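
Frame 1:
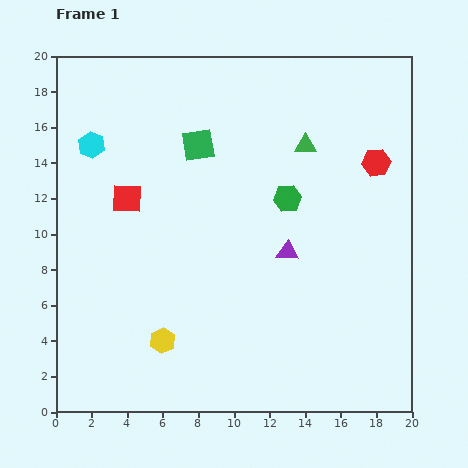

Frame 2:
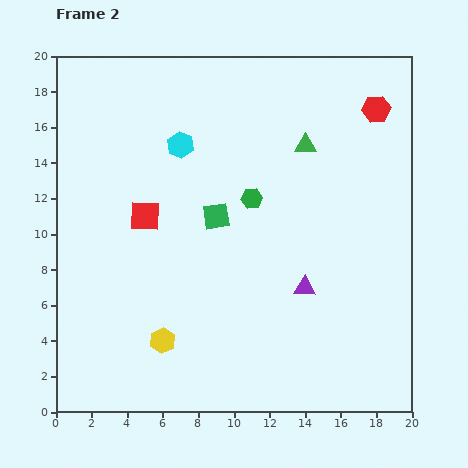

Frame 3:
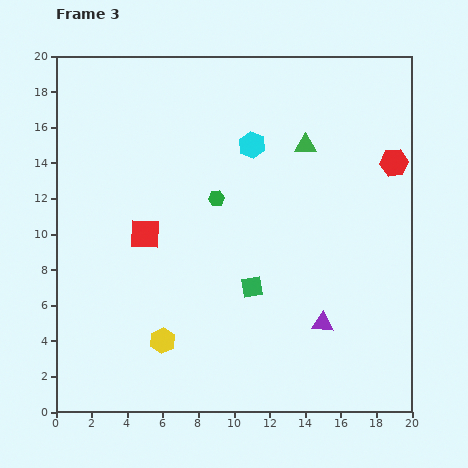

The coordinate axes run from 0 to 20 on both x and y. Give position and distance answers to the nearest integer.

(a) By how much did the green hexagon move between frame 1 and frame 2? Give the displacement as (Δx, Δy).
(-2, 0)

The green hexagon was at (13, 12) in frame 1 and (11, 12) in frame 2.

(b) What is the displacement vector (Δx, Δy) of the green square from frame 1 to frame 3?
(3, -8)

The green square was at (8, 15) in frame 1 and (11, 7) in frame 3.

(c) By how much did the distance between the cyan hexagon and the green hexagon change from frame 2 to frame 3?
-1

Distance in frame 2: 5. Distance in frame 3: 4.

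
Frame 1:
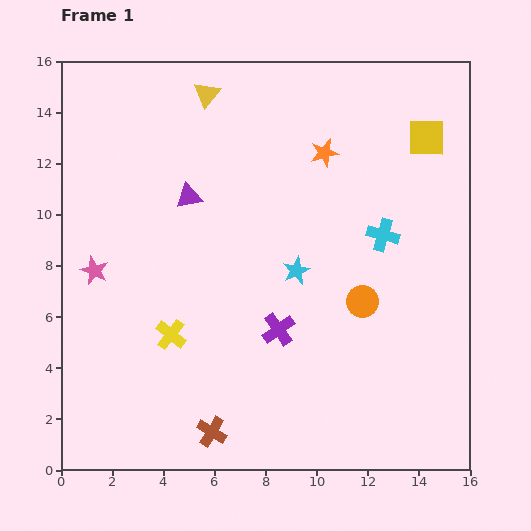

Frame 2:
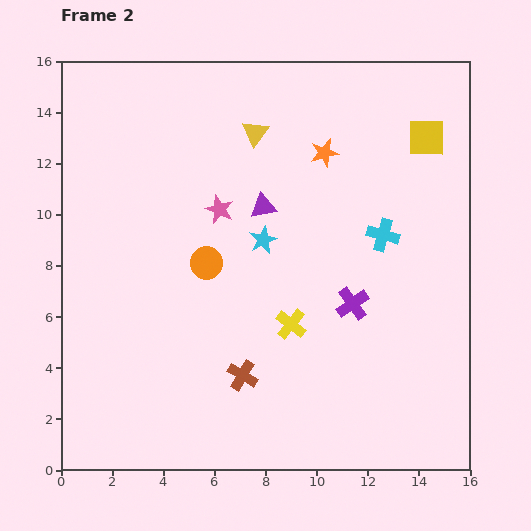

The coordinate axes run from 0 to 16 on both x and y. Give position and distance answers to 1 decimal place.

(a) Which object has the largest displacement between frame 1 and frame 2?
the orange circle

(moved 6.3; next 5.5)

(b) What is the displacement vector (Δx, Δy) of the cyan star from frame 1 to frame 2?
(-1.3, 1.2)

The cyan star was at (9.2, 7.8) in frame 1 and (7.9, 9.0) in frame 2.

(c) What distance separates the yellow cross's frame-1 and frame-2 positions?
4.7

The yellow cross moved from (4.3, 5.3) to (9.0, 5.7), a distance of √(4.7² + 0.4²) ≈ 4.7.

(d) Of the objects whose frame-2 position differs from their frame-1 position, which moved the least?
the cyan star

(moved 1.8)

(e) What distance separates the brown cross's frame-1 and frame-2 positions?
2.5

The brown cross moved from (5.9, 1.5) to (7.1, 3.7), a distance of √(1.2² + 2.2²) ≈ 2.5.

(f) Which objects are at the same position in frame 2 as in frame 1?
the yellow square, the cyan cross, the orange star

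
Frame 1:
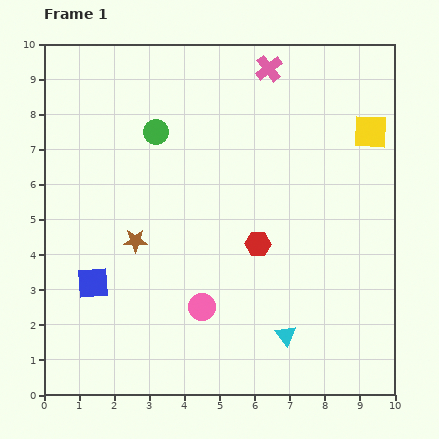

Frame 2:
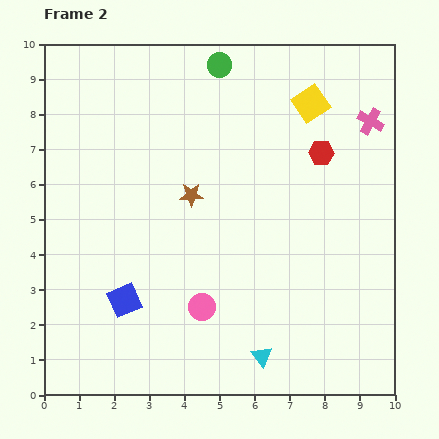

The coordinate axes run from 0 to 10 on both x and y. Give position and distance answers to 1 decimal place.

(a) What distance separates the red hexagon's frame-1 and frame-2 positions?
3.2

The red hexagon moved from (6.1, 4.3) to (7.9, 6.9), a distance of √(1.8² + 2.6²) ≈ 3.2.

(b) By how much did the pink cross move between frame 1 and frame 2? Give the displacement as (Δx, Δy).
(2.9, -1.5)

The pink cross was at (6.4, 9.3) in frame 1 and (9.3, 7.8) in frame 2.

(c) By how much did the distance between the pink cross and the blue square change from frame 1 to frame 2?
+0.8

Distance in frame 1: 7.9. Distance in frame 2: 8.7.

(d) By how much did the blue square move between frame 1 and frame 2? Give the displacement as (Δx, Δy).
(0.9, -0.5)

The blue square was at (1.4, 3.2) in frame 1 and (2.3, 2.7) in frame 2.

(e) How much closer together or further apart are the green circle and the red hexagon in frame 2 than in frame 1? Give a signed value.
-0.5

Distance in frame 1: 4.3. Distance in frame 2: 3.8.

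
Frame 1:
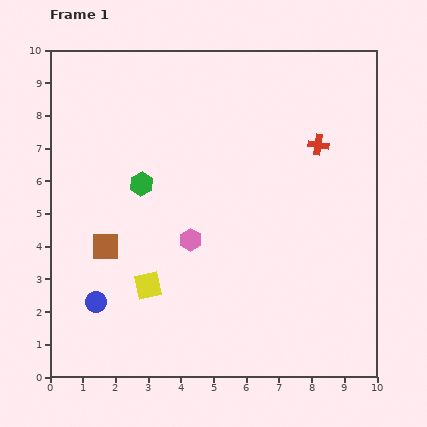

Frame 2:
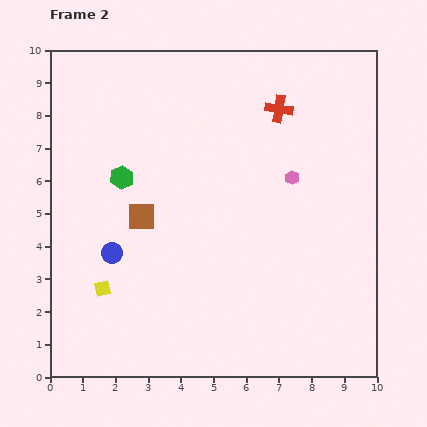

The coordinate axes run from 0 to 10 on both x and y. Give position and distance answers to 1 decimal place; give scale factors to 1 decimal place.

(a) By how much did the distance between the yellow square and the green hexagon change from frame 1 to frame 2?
+0.4

Distance in frame 1: 3.1. Distance in frame 2: 3.5.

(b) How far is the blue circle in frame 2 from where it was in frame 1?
1.6

The blue circle moved from (1.4, 2.3) to (1.9, 3.8), a distance of √(0.5² + 1.5²) ≈ 1.6.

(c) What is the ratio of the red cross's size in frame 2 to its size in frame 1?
1.3×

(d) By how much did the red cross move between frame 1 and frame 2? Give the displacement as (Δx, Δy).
(-1.2, 1.1)

The red cross was at (8.2, 7.1) in frame 1 and (7.0, 8.2) in frame 2.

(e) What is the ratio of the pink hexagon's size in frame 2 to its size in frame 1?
0.6×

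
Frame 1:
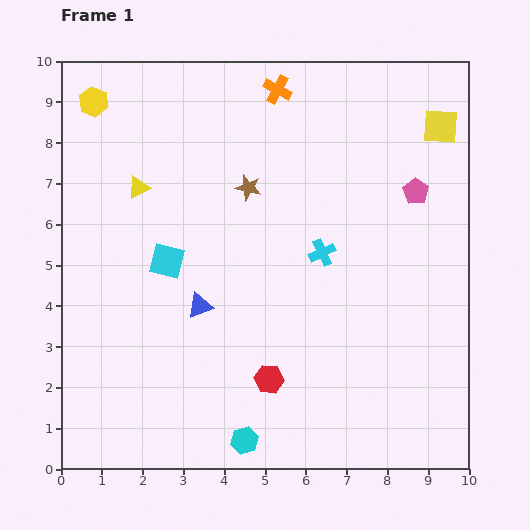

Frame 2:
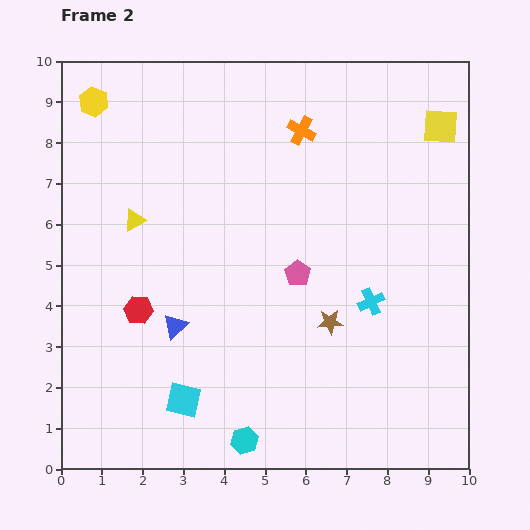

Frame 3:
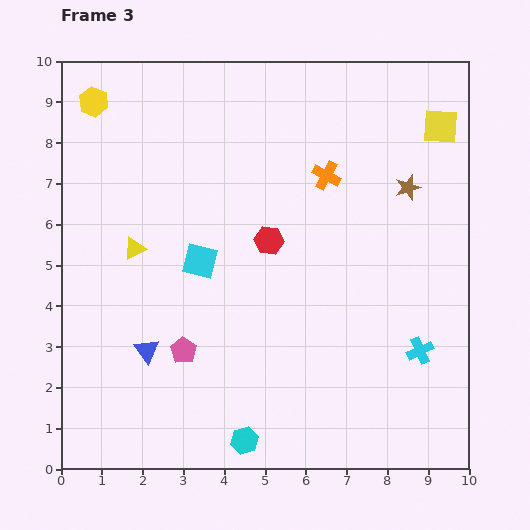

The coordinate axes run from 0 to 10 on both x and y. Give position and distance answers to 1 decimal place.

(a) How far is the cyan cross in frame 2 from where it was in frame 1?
1.7

The cyan cross moved from (6.4, 5.3) to (7.6, 4.1), a distance of √(1.2² + 1.2²) ≈ 1.7.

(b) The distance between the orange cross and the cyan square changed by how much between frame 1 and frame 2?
+2.2

Distance in frame 1: 5.0. Distance in frame 2: 7.2.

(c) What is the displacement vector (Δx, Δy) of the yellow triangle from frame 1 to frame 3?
(-0.1, -1.5)

The yellow triangle was at (1.9, 6.9) in frame 1 and (1.8, 5.4) in frame 3.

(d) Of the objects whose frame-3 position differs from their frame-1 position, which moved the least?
the cyan square

(moved 0.8)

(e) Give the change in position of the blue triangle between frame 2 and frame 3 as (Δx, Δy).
(-0.7, -0.6)

The blue triangle was at (2.8, 3.5) in frame 2 and (2.1, 2.9) in frame 3.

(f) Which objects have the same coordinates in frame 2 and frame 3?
the cyan hexagon, the yellow hexagon, the yellow square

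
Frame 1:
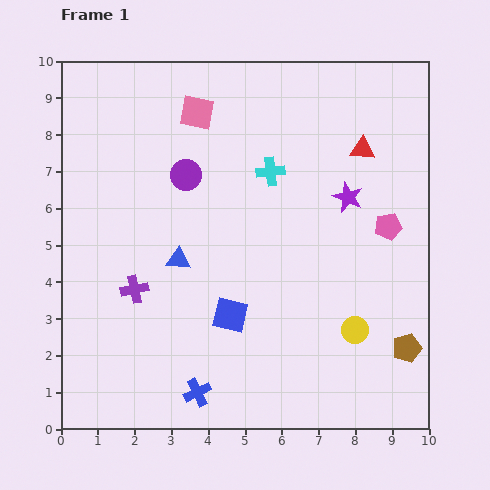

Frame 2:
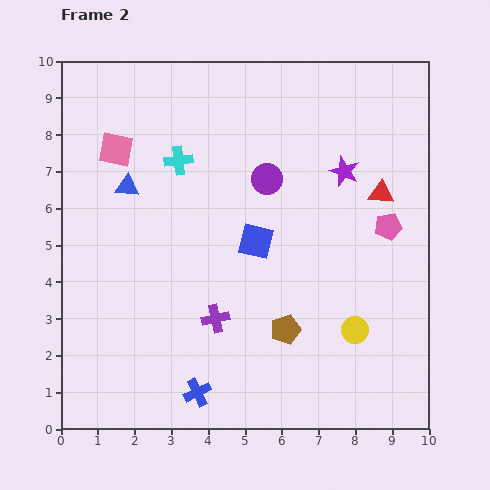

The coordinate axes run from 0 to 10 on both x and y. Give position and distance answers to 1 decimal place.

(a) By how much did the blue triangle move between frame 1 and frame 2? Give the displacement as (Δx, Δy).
(-1.4, 2.0)

The blue triangle was at (3.2, 4.6) in frame 1 and (1.8, 6.6) in frame 2.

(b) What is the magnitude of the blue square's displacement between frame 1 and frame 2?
2.1

The blue square moved from (4.6, 3.1) to (5.3, 5.1), a distance of √(0.7² + 2.0²) ≈ 2.1.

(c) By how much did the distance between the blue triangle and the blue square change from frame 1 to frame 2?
+1.7

Distance in frame 1: 2.1. Distance in frame 2: 3.8.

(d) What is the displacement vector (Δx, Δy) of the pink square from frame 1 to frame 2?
(-2.2, -1.0)

The pink square was at (3.7, 8.6) in frame 1 and (1.5, 7.6) in frame 2.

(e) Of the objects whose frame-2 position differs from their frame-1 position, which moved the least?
the purple star

(moved 0.7)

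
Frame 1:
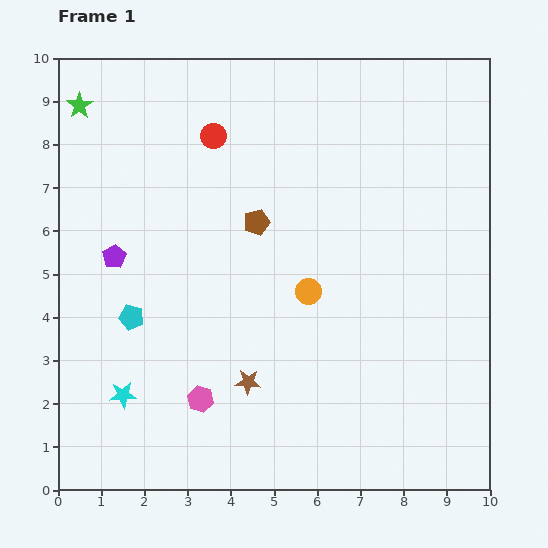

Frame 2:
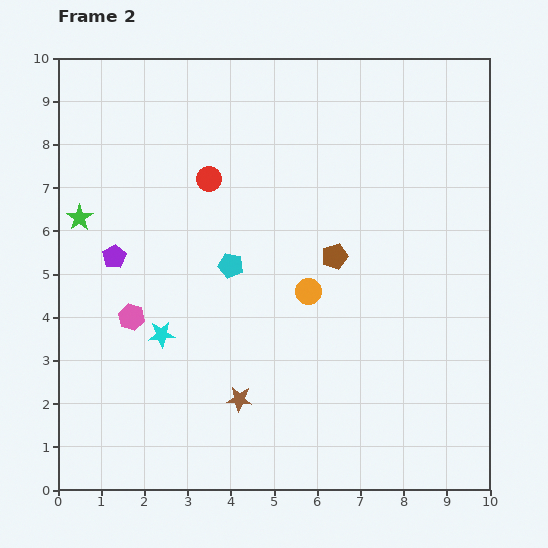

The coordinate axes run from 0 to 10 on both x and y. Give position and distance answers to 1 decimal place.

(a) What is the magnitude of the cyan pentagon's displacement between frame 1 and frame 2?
2.6

The cyan pentagon moved from (1.7, 4.0) to (4.0, 5.2), a distance of √(2.3² + 1.2²) ≈ 2.6.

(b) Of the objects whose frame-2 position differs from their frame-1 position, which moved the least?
the brown star

(moved 0.4)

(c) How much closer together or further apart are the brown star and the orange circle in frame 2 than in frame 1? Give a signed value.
+0.5

Distance in frame 1: 2.5. Distance in frame 2: 3.0.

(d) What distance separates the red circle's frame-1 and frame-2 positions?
1.0

The red circle moved from (3.6, 8.2) to (3.5, 7.2), a distance of √(0.1² + 1.0²) ≈ 1.0.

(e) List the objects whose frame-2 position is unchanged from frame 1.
the purple pentagon, the orange circle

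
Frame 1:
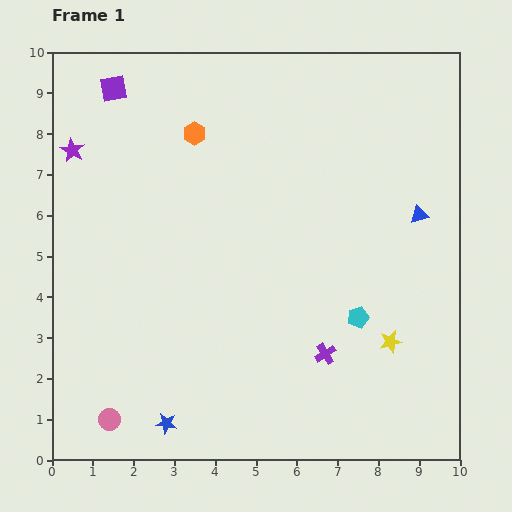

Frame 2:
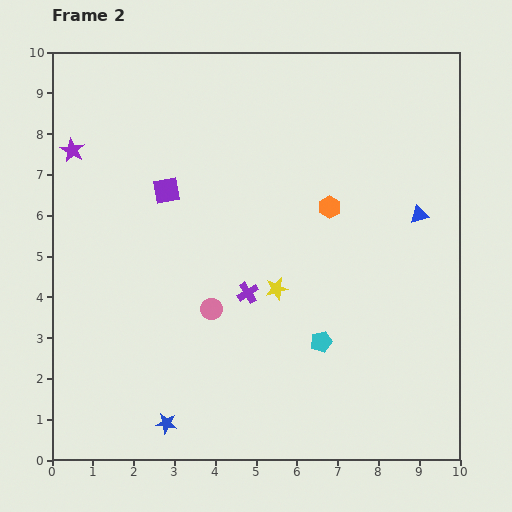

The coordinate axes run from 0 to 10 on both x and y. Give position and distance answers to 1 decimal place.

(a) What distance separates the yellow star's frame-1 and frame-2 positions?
3.1

The yellow star moved from (8.3, 2.9) to (5.5, 4.2), a distance of √(2.8² + 1.3²) ≈ 3.1.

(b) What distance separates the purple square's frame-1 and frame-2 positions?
2.8

The purple square moved from (1.5, 9.1) to (2.8, 6.6), a distance of √(1.3² + 2.5²) ≈ 2.8.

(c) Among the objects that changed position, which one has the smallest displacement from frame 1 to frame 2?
the cyan pentagon

(moved 1.1)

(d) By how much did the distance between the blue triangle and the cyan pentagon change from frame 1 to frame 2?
+1.0

Distance in frame 1: 2.9. Distance in frame 2: 3.9.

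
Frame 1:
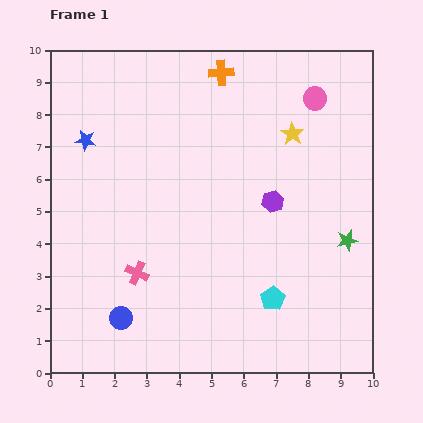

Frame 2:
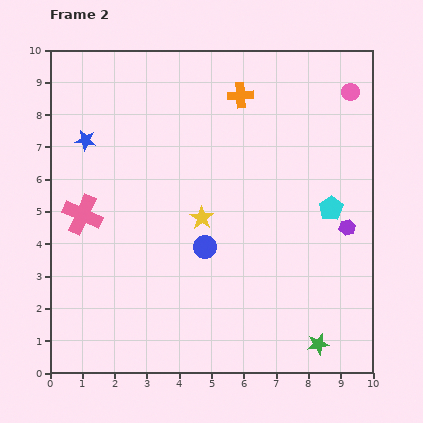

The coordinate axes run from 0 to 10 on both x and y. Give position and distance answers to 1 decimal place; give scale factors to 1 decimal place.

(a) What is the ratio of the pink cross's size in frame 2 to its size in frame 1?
1.7×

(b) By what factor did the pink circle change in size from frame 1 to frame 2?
0.8×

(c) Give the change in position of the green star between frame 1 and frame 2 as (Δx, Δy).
(-0.9, -3.2)

The green star was at (9.2, 4.1) in frame 1 and (8.3, 0.9) in frame 2.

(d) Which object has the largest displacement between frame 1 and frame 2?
the yellow star

(moved 3.8; next 3.4)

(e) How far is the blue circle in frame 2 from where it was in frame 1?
3.4

The blue circle moved from (2.2, 1.7) to (4.8, 3.9), a distance of √(2.6² + 2.2²) ≈ 3.4.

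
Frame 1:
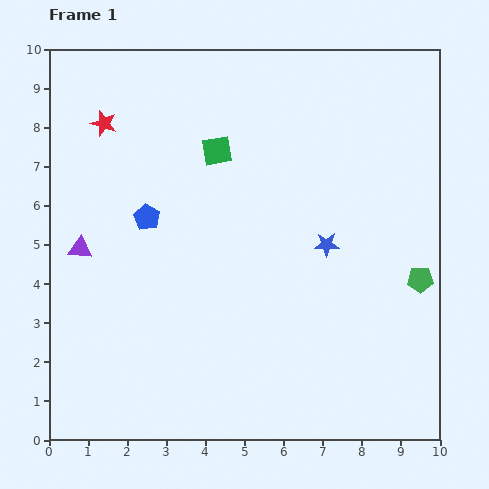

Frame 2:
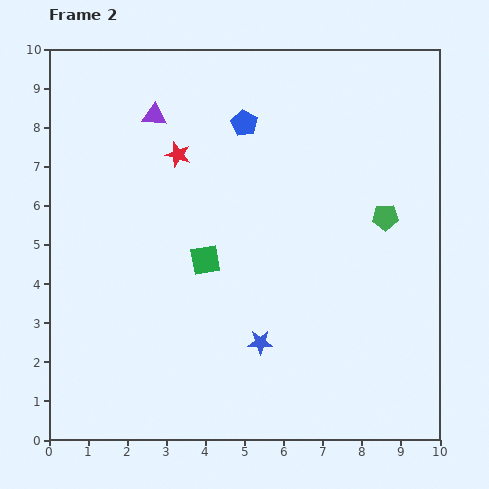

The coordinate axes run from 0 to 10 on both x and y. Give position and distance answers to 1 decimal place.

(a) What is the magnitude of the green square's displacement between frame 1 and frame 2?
2.8

The green square moved from (4.3, 7.4) to (4.0, 4.6), a distance of √(0.3² + 2.8²) ≈ 2.8.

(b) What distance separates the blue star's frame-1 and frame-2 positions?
3.0

The blue star moved from (7.1, 5.0) to (5.4, 2.5), a distance of √(1.7² + 2.5²) ≈ 3.0.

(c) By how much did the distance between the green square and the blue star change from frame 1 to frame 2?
-1.2

Distance in frame 1: 3.7. Distance in frame 2: 2.5.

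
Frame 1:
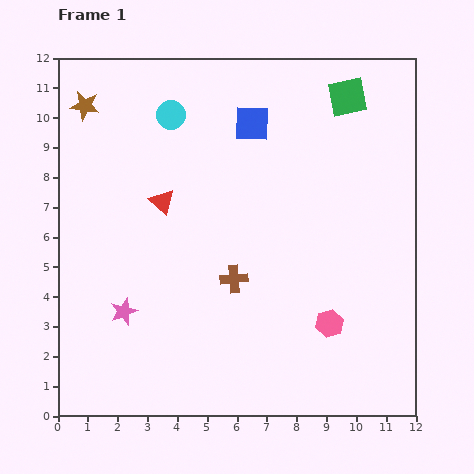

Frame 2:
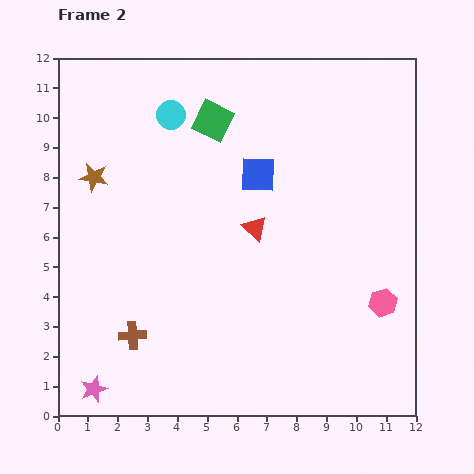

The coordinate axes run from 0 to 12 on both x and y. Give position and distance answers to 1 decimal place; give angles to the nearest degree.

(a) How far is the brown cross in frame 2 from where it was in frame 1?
3.9

The brown cross moved from (5.9, 4.6) to (2.5, 2.7), a distance of √(3.4² + 1.9²) ≈ 3.9.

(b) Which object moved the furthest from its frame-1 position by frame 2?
the green square

(moved 4.6; next 3.9)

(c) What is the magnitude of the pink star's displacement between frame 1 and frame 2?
2.8

The pink star moved from (2.2, 3.5) to (1.2, 0.9), a distance of √(1.0² + 2.6²) ≈ 2.8.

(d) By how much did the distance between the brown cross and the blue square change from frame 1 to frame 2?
+1.6

Distance in frame 1: 5.2. Distance in frame 2: 6.8.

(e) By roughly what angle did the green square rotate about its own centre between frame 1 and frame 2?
37° clockwise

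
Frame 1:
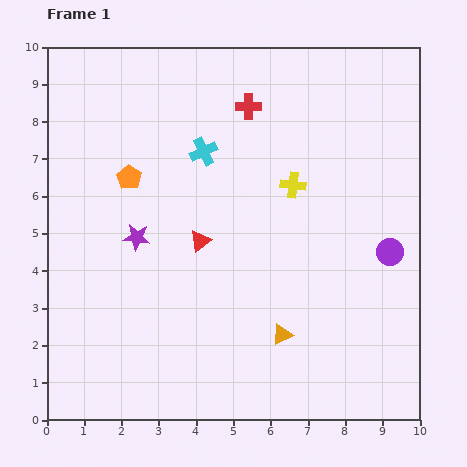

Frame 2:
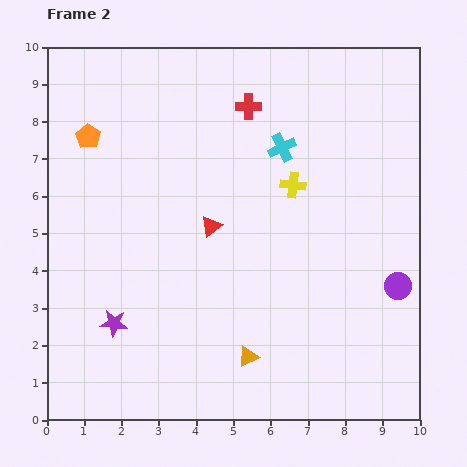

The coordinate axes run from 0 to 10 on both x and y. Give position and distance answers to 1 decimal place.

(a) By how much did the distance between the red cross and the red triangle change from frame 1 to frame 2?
-0.4

Distance in frame 1: 3.8. Distance in frame 2: 3.4.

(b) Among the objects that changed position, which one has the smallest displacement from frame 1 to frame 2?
the red triangle

(moved 0.5)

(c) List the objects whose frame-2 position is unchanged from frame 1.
the red cross, the yellow cross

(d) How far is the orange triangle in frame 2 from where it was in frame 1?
1.1

The orange triangle moved from (6.3, 2.3) to (5.4, 1.7), a distance of √(0.9² + 0.6²) ≈ 1.1.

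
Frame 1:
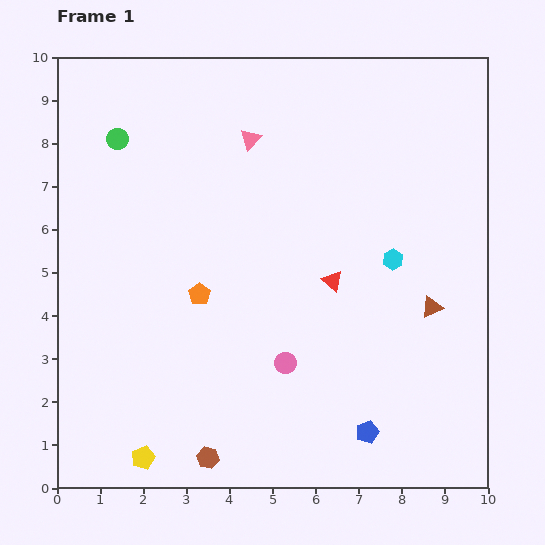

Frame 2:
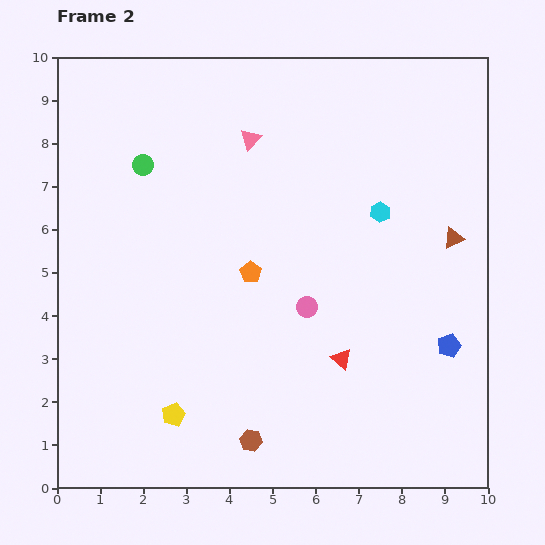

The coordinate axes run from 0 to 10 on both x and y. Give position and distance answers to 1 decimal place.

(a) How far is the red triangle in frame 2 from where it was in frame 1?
1.8

The red triangle moved from (6.4, 4.8) to (6.6, 3.0), a distance of √(0.2² + 1.8²) ≈ 1.8.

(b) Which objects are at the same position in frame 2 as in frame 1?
the pink triangle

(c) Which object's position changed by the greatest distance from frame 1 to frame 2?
the blue pentagon

(moved 2.8; next 1.8)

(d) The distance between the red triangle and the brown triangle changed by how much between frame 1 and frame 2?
+1.4

Distance in frame 1: 2.4. Distance in frame 2: 3.8.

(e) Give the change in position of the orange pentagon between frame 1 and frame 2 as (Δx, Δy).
(1.2, 0.5)

The orange pentagon was at (3.3, 4.5) in frame 1 and (4.5, 5.0) in frame 2.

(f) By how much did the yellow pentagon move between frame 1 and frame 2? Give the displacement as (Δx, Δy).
(0.7, 1.0)

The yellow pentagon was at (2.0, 0.7) in frame 1 and (2.7, 1.7) in frame 2.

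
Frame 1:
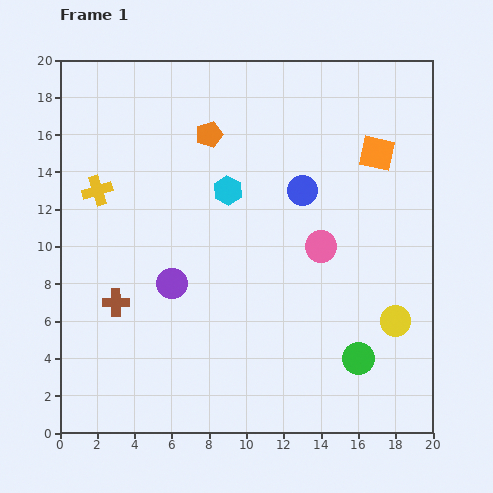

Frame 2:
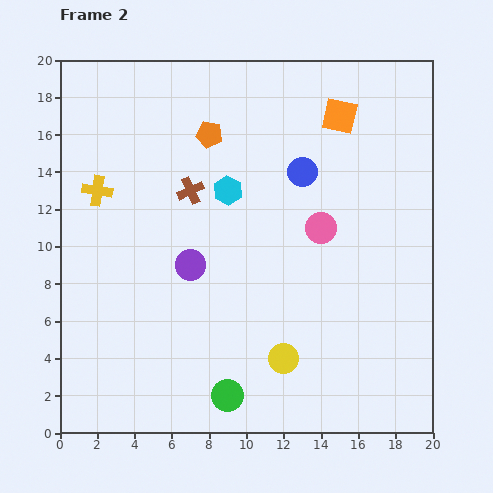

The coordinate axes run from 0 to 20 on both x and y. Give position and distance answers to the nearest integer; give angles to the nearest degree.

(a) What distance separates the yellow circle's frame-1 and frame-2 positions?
6

The yellow circle moved from (18, 6) to (12, 4), a distance of √(6² + 2²) ≈ 6.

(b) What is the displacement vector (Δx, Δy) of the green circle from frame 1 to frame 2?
(-7, -2)

The green circle was at (16, 4) in frame 1 and (9, 2) in frame 2.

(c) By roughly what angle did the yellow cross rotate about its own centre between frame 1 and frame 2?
24° clockwise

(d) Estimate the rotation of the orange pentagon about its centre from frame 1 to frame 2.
29° clockwise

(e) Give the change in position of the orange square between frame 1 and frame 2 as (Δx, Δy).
(-2, 2)

The orange square was at (17, 15) in frame 1 and (15, 17) in frame 2.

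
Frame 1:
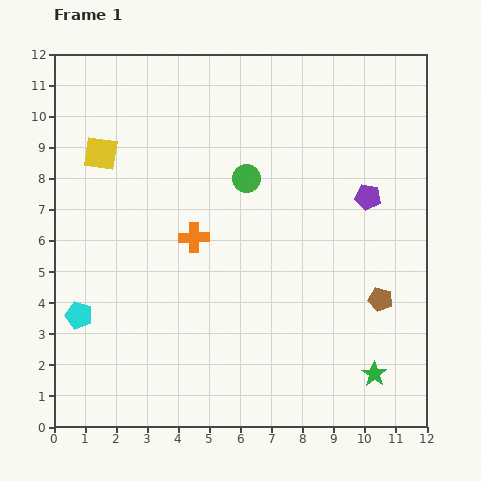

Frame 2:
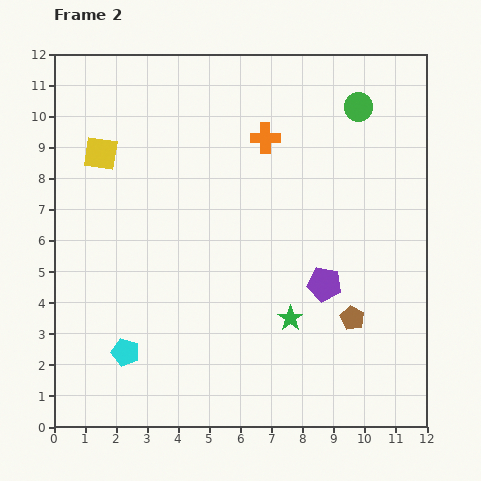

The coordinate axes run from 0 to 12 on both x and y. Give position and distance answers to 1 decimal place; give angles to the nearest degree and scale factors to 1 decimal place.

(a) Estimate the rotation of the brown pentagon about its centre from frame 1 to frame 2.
15° clockwise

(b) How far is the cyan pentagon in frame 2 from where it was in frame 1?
1.9

The cyan pentagon moved from (0.8, 3.6) to (2.3, 2.4), a distance of √(1.5² + 1.2²) ≈ 1.9.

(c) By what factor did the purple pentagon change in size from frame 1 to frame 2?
1.3×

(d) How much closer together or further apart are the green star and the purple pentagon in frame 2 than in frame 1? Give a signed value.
-4.1

Distance in frame 1: 5.7. Distance in frame 2: 1.6.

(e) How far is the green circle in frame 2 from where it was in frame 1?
4.3

The green circle moved from (6.2, 8.0) to (9.8, 10.3), a distance of √(3.6² + 2.3²) ≈ 4.3.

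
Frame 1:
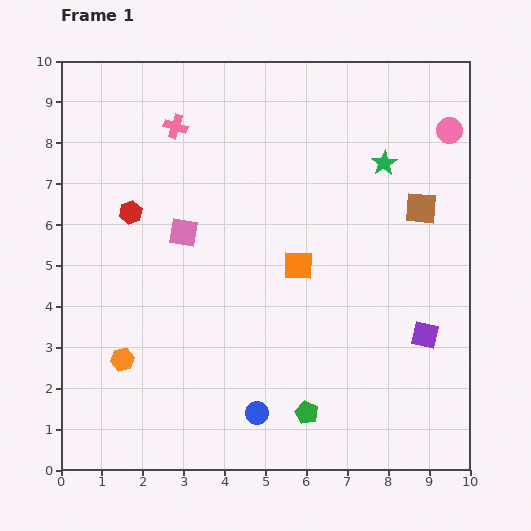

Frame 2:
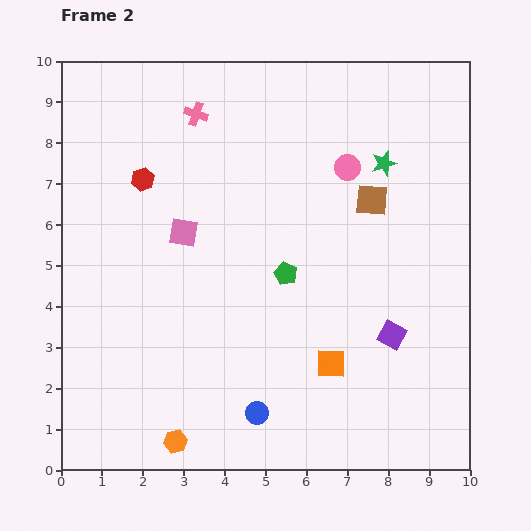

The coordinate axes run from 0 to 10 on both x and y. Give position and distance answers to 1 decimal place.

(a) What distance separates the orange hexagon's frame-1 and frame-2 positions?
2.4

The orange hexagon moved from (1.5, 2.7) to (2.8, 0.7), a distance of √(1.3² + 2.0²) ≈ 2.4.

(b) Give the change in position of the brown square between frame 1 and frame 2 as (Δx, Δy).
(-1.2, 0.2)

The brown square was at (8.8, 6.4) in frame 1 and (7.6, 6.6) in frame 2.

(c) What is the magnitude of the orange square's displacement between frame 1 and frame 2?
2.5

The orange square moved from (5.8, 5.0) to (6.6, 2.6), a distance of √(0.8² + 2.4²) ≈ 2.5.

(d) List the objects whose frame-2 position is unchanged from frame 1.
the pink square, the blue circle, the green star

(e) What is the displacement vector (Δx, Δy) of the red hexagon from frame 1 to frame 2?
(0.3, 0.8)

The red hexagon was at (1.7, 6.3) in frame 1 and (2.0, 7.1) in frame 2.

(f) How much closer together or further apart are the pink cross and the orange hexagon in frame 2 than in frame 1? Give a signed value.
+2.2

Distance in frame 1: 5.8. Distance in frame 2: 8.0.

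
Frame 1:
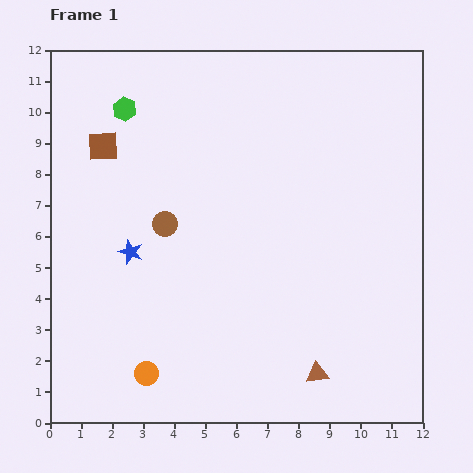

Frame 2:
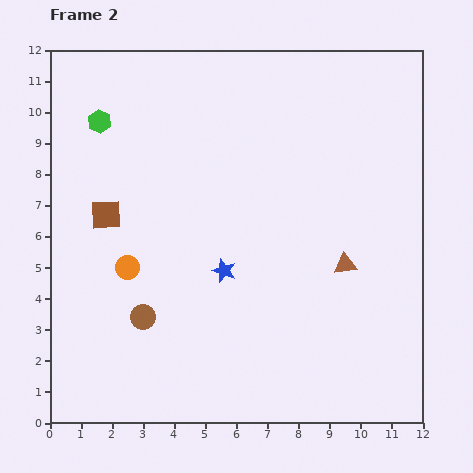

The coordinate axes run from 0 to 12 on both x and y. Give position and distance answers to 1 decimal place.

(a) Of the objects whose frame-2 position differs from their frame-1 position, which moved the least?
the green hexagon

(moved 0.9)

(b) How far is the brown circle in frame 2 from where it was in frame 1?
3.1

The brown circle moved from (3.7, 6.4) to (3.0, 3.4), a distance of √(0.7² + 3.0²) ≈ 3.1.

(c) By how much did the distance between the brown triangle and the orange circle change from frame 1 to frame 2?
+1.5

Distance in frame 1: 5.5. Distance in frame 2: 7.0.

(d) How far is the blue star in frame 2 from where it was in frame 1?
3.1

The blue star moved from (2.6, 5.5) to (5.6, 4.9), a distance of √(3.0² + 0.6²) ≈ 3.1.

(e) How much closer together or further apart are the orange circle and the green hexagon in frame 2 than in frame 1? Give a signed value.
-3.7

Distance in frame 1: 8.5. Distance in frame 2: 4.8.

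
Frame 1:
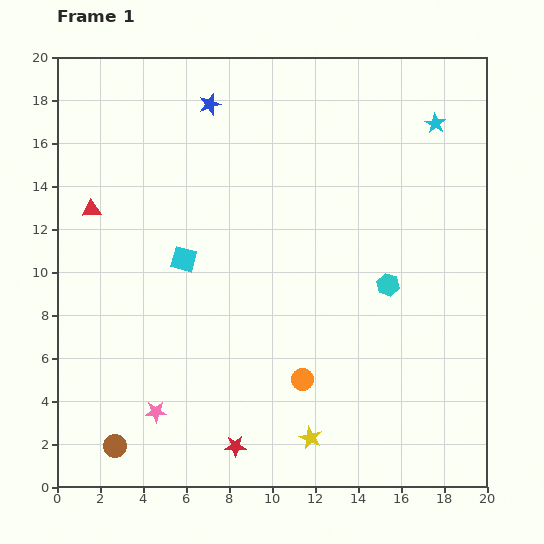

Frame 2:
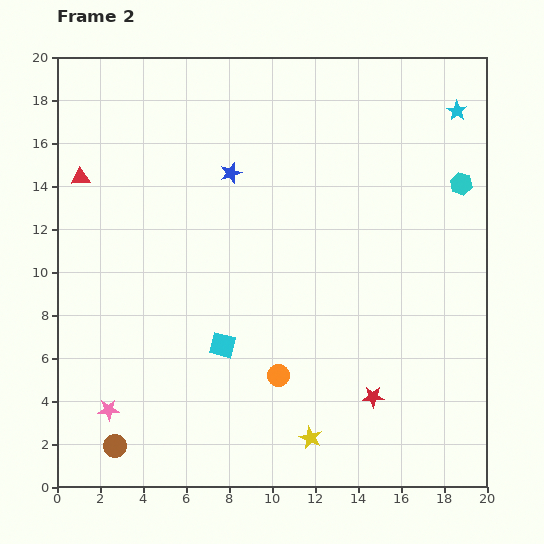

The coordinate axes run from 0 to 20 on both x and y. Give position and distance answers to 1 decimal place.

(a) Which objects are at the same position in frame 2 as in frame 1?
the brown circle, the yellow star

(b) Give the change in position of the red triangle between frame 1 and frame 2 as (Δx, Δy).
(-0.5, 1.5)

The red triangle was at (1.6, 12.9) in frame 1 and (1.1, 14.4) in frame 2.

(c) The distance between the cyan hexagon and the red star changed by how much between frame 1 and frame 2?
+0.4

Distance in frame 1: 10.3. Distance in frame 2: 10.7.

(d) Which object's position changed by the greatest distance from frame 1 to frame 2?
the red star

(moved 6.8; next 5.8)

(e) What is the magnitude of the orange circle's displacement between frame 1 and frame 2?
1.1

The orange circle moved from (11.4, 5.0) to (10.3, 5.2), a distance of √(1.1² + 0.2²) ≈ 1.1.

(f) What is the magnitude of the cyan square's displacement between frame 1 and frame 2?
4.4

The cyan square moved from (5.9, 10.6) to (7.7, 6.6), a distance of √(1.8² + 4.0²) ≈ 4.4.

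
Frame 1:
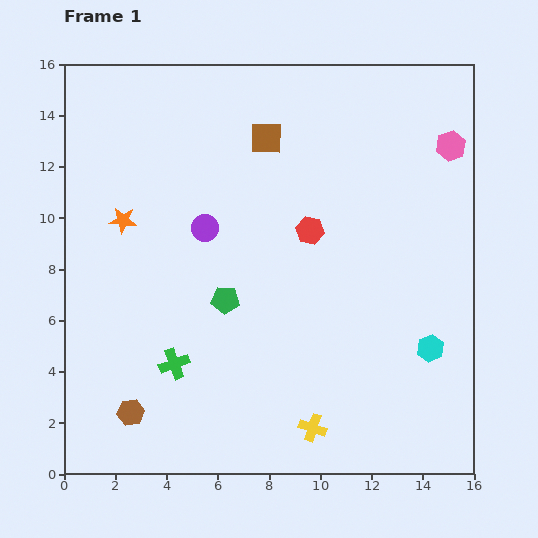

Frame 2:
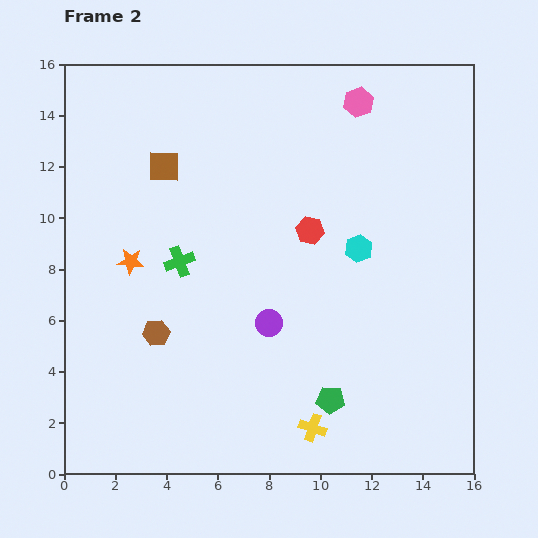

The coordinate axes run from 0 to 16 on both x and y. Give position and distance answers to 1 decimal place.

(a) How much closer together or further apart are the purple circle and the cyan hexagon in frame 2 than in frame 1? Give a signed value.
-5.5

Distance in frame 1: 10.0. Distance in frame 2: 4.5.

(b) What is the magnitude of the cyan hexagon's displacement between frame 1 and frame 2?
4.8

The cyan hexagon moved from (14.3, 4.9) to (11.5, 8.8), a distance of √(2.8² + 3.9²) ≈ 4.8.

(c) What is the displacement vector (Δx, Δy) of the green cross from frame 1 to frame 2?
(0.2, 4.0)

The green cross was at (4.3, 4.3) in frame 1 and (4.5, 8.3) in frame 2.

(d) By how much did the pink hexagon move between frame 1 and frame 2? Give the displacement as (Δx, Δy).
(-3.6, 1.7)

The pink hexagon was at (15.1, 12.8) in frame 1 and (11.5, 14.5) in frame 2.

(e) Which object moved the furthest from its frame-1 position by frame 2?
the green pentagon

(moved 5.7; next 4.8)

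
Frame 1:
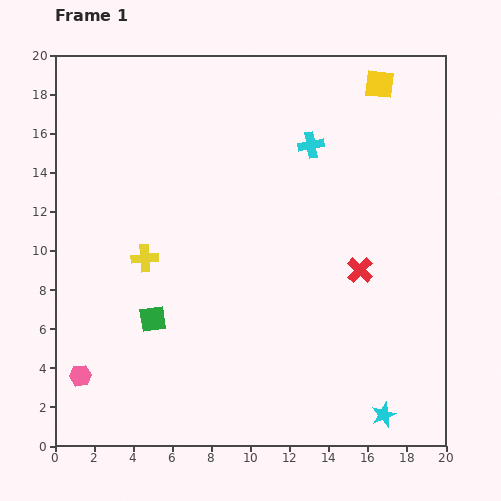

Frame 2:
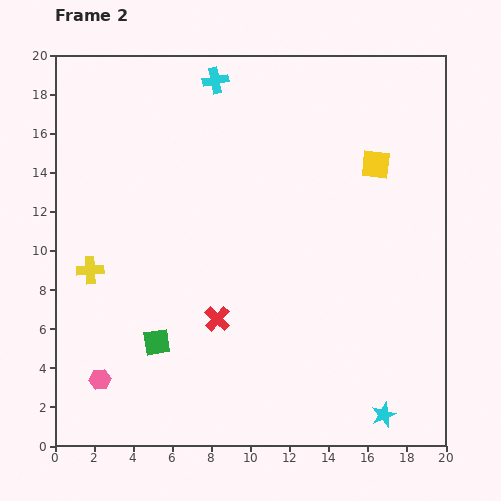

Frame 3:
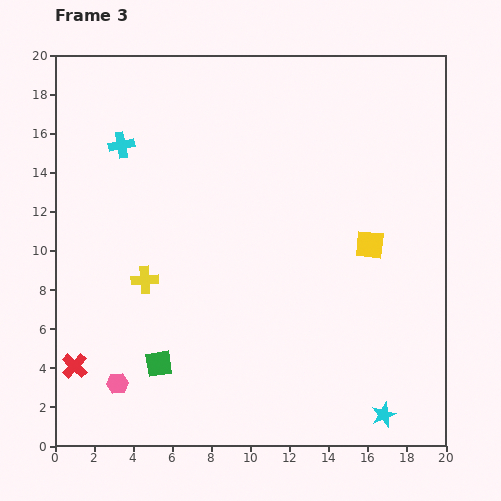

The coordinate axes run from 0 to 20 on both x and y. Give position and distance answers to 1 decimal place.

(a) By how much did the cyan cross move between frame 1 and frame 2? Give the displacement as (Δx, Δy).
(-4.9, 3.3)

The cyan cross was at (13.1, 15.4) in frame 1 and (8.2, 18.7) in frame 2.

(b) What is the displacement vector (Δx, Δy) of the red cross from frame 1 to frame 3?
(-14.6, -4.9)

The red cross was at (15.6, 9.0) in frame 1 and (1.0, 4.1) in frame 3.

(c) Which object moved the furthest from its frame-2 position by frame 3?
the red cross

(moved 7.7; next 5.8)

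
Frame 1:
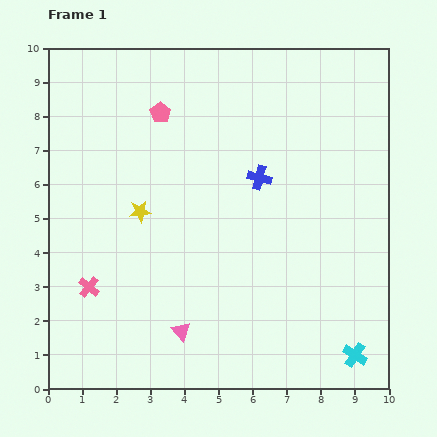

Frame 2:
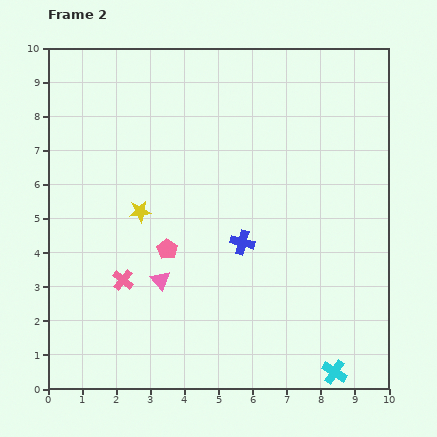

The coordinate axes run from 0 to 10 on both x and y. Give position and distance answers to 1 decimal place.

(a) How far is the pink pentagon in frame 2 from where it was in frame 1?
4.0

The pink pentagon moved from (3.3, 8.1) to (3.5, 4.1), a distance of √(0.2² + 4.0²) ≈ 4.0.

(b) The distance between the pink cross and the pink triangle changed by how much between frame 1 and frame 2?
-1.9

Distance in frame 1: 3.0. Distance in frame 2: 1.1.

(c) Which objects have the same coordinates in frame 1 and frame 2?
the yellow star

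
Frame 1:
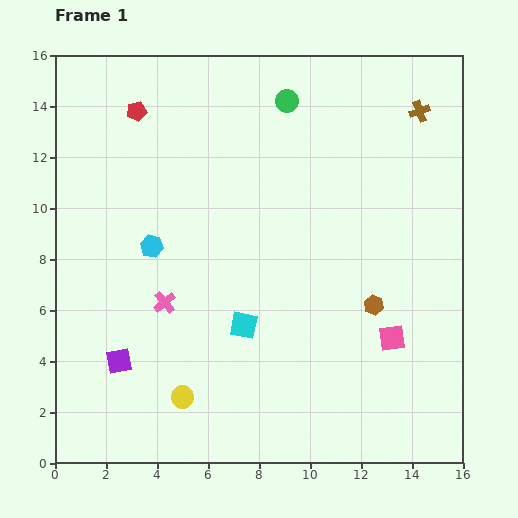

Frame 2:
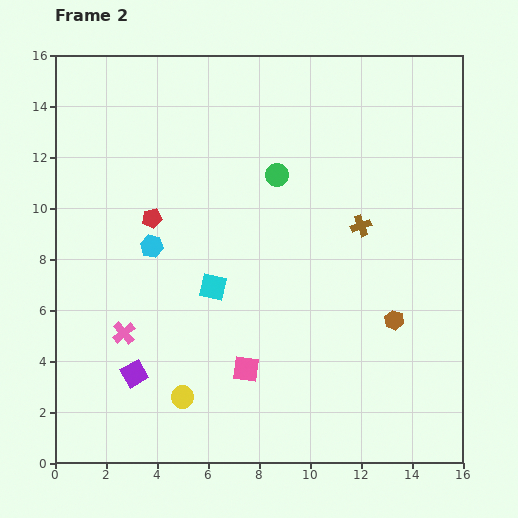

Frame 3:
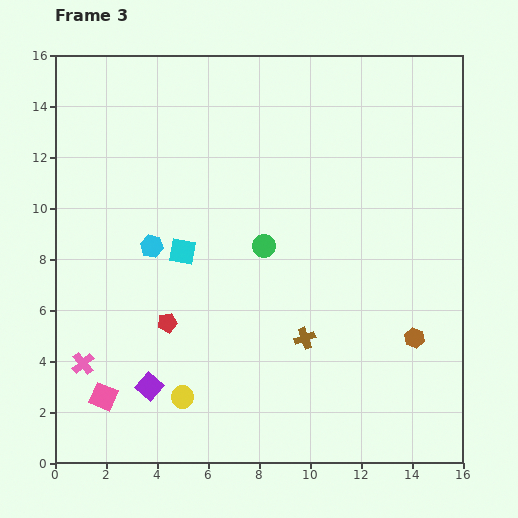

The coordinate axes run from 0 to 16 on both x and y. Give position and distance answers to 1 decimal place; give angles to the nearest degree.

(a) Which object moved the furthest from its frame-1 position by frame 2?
the pink square

(moved 5.8; next 5.1)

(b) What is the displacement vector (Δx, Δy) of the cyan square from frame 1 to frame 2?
(-1.2, 1.5)

The cyan square was at (7.4, 5.4) in frame 1 and (6.2, 6.9) in frame 2.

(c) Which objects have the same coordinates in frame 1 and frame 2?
the cyan hexagon, the yellow circle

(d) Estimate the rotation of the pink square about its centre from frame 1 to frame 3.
31° clockwise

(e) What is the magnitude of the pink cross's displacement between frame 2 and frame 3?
2.0

The pink cross moved from (2.7, 5.1) to (1.1, 3.9), a distance of √(1.6² + 1.2²) ≈ 2.0.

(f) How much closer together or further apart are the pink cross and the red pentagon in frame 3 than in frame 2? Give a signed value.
-0.9

Distance in frame 2: 4.6. Distance in frame 3: 3.7.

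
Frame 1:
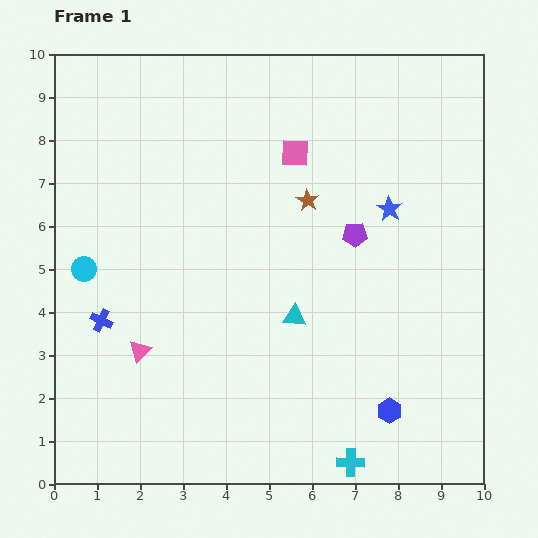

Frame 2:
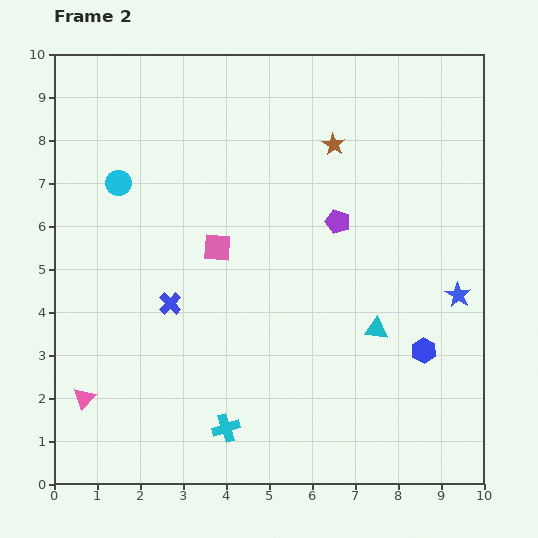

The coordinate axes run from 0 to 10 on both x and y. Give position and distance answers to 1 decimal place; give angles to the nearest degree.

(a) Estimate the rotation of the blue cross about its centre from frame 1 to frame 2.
19° clockwise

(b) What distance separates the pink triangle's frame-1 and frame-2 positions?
1.7

The pink triangle moved from (2.0, 3.1) to (0.7, 2.0), a distance of √(1.3² + 1.1²) ≈ 1.7.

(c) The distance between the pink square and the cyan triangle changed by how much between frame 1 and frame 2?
+0.4

Distance in frame 1: 3.8. Distance in frame 2: 4.2.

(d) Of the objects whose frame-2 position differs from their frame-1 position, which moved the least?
the purple pentagon

(moved 0.5)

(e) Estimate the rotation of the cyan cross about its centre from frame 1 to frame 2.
19° counter-clockwise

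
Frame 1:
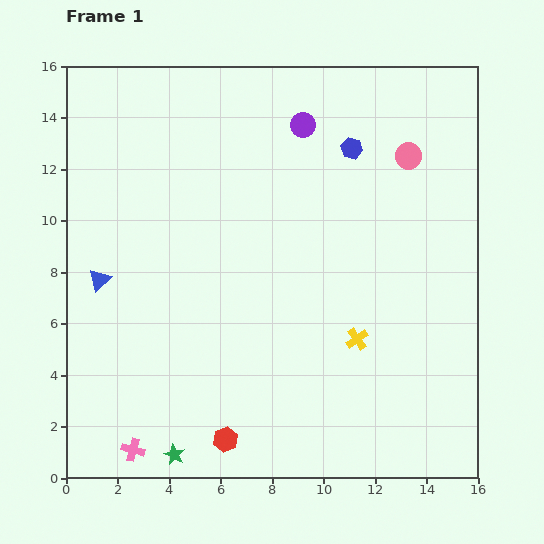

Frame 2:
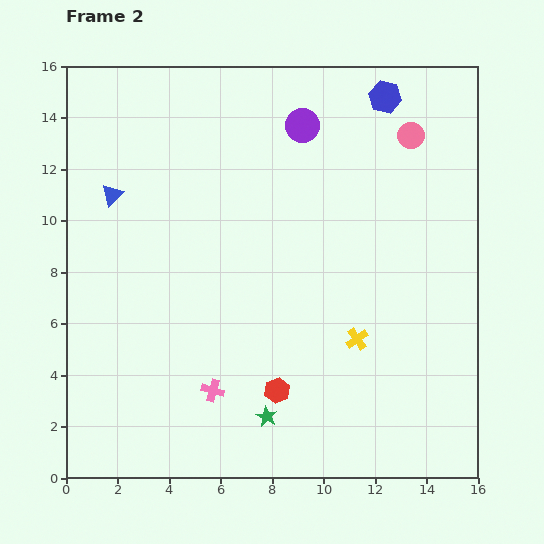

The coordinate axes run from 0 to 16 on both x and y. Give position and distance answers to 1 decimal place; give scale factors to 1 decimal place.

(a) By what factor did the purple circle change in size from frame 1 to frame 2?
1.3×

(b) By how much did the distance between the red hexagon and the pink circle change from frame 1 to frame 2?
-1.9

Distance in frame 1: 13.1. Distance in frame 2: 11.2.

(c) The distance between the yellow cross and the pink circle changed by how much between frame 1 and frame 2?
+0.8

Distance in frame 1: 7.4. Distance in frame 2: 8.2.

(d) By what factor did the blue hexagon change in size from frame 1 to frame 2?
1.5×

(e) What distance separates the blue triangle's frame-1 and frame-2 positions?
3.3

The blue triangle moved from (1.3, 7.7) to (1.8, 11.0), a distance of √(0.5² + 3.3²) ≈ 3.3.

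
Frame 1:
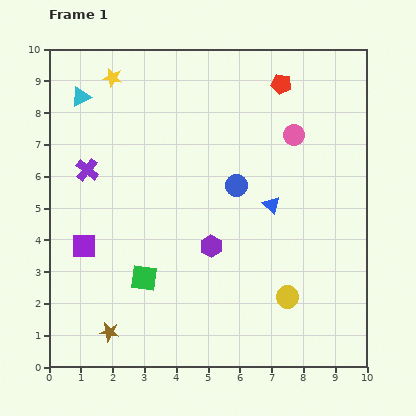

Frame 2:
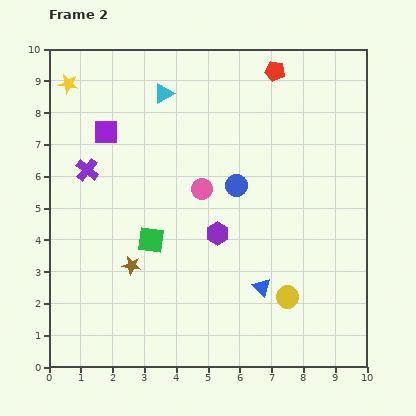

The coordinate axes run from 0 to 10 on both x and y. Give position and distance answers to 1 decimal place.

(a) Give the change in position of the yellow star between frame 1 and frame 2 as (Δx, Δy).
(-1.4, -0.2)

The yellow star was at (2.0, 9.1) in frame 1 and (0.6, 8.9) in frame 2.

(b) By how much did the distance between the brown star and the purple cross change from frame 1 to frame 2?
-1.8

Distance in frame 1: 5.1. Distance in frame 2: 3.3.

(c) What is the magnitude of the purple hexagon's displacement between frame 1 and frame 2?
0.4

The purple hexagon moved from (5.1, 3.8) to (5.3, 4.2), a distance of √(0.2² + 0.4²) ≈ 0.4.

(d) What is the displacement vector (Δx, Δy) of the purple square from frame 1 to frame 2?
(0.7, 3.6)

The purple square was at (1.1, 3.8) in frame 1 and (1.8, 7.4) in frame 2.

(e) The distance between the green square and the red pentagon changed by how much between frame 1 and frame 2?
-0.9

Distance in frame 1: 7.5. Distance in frame 2: 6.6.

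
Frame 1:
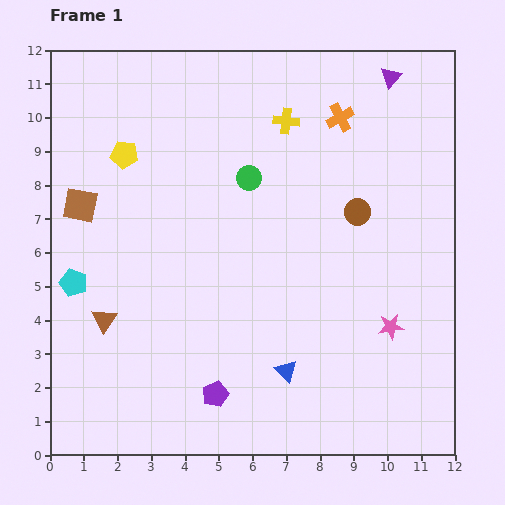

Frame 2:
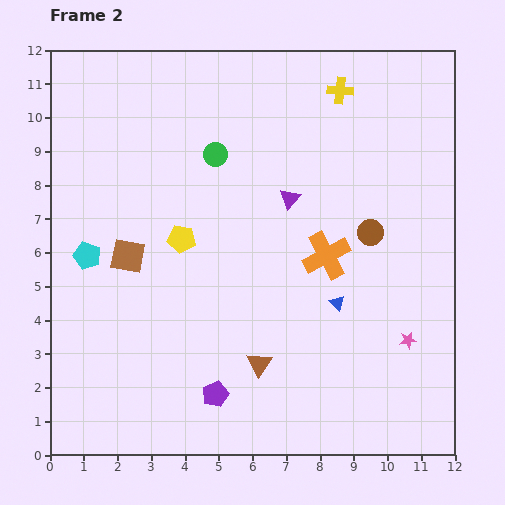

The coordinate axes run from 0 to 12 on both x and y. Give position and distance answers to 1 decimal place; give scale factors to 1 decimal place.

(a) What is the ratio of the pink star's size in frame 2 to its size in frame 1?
0.7×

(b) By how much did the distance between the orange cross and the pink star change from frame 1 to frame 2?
-2.9

Distance in frame 1: 6.4. Distance in frame 2: 3.5.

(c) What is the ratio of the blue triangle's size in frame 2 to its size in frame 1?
0.7×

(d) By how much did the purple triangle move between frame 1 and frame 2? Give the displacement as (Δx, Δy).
(-3.0, -3.6)

The purple triangle was at (10.1, 11.2) in frame 1 and (7.1, 7.6) in frame 2.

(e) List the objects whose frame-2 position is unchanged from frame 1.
the purple pentagon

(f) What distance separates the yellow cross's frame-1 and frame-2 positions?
1.8

The yellow cross moved from (7.0, 9.9) to (8.6, 10.8), a distance of √(1.6² + 0.9²) ≈ 1.8.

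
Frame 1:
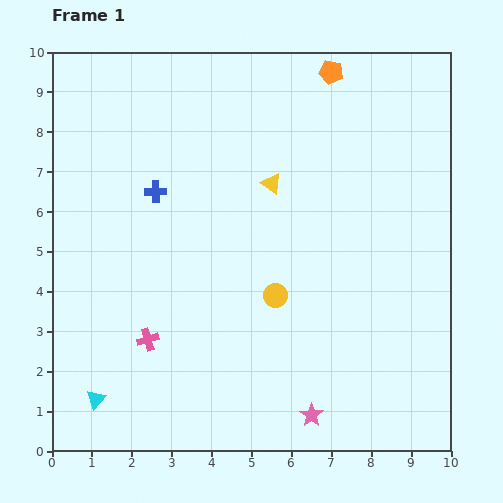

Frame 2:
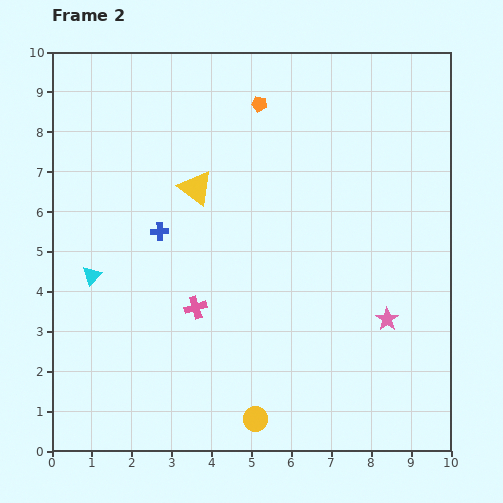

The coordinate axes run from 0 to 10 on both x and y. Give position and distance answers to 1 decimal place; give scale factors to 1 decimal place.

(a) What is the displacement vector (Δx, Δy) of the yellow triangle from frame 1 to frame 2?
(-1.9, -0.1)

The yellow triangle was at (5.5, 6.7) in frame 1 and (3.6, 6.6) in frame 2.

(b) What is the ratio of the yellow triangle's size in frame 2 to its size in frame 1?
1.7×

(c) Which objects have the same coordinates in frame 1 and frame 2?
none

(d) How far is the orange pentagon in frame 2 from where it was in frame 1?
2.0

The orange pentagon moved from (7.0, 9.5) to (5.2, 8.7), a distance of √(1.8² + 0.8²) ≈ 2.0.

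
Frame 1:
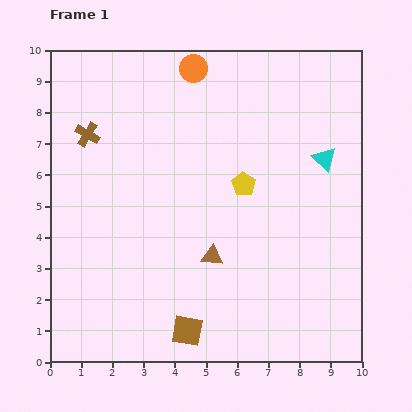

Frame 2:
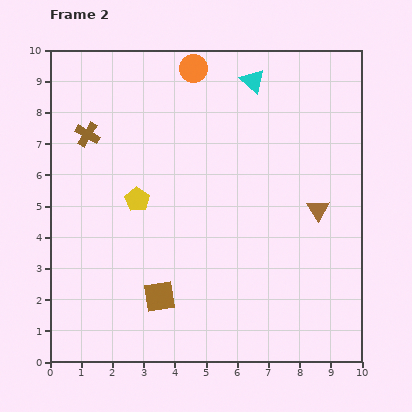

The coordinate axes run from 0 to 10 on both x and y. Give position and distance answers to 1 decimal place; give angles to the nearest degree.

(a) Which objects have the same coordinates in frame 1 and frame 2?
the brown cross, the orange circle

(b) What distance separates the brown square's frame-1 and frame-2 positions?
1.4

The brown square moved from (4.4, 1.0) to (3.5, 2.1), a distance of √(0.9² + 1.1²) ≈ 1.4.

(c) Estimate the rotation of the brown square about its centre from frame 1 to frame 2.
18° counter-clockwise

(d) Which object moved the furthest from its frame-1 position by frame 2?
the brown triangle

(moved 3.7; next 3.4)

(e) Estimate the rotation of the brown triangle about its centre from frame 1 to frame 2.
53° clockwise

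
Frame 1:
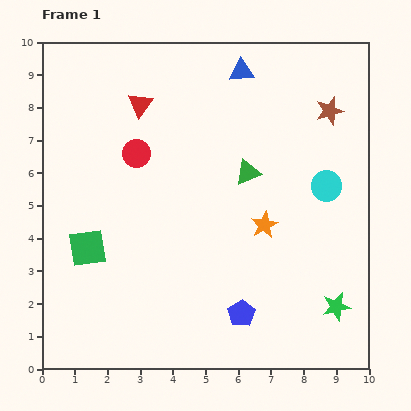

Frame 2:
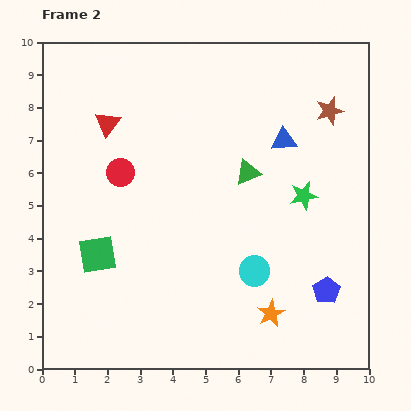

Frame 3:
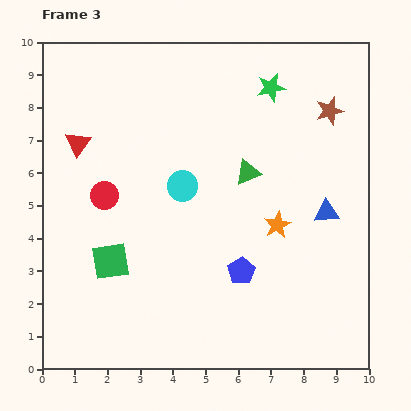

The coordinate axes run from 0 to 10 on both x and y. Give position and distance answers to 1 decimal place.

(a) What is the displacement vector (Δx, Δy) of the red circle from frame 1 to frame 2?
(-0.5, -0.6)

The red circle was at (2.9, 6.6) in frame 1 and (2.4, 6.0) in frame 2.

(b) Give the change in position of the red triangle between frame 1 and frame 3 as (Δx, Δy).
(-1.9, -1.2)

The red triangle was at (3.0, 8.1) in frame 1 and (1.1, 6.9) in frame 3.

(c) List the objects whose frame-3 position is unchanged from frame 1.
the brown star, the green triangle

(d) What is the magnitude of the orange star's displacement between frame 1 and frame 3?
0.4

The orange star moved from (6.8, 4.4) to (7.2, 4.4), a distance of √(0.4² + 0.0²) ≈ 0.4.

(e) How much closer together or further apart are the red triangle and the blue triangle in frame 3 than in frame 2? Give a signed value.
+2.5

Distance in frame 2: 5.4. Distance in frame 3: 7.9.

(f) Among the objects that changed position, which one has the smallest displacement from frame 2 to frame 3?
the green square

(moved 0.4)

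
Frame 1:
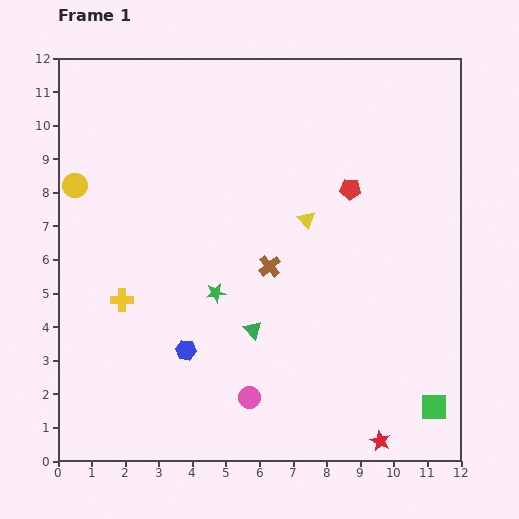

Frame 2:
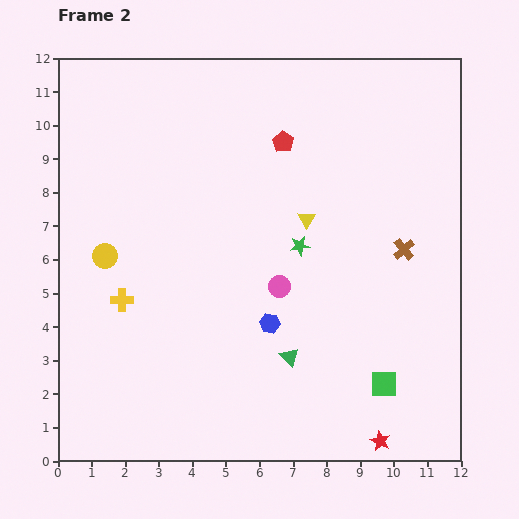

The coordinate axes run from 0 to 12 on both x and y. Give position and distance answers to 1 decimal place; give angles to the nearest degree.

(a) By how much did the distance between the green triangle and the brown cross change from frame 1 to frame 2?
+2.7

Distance in frame 1: 2.0. Distance in frame 2: 4.7.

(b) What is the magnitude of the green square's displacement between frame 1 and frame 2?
1.7

The green square moved from (11.2, 1.6) to (9.7, 2.3), a distance of √(1.5² + 0.7²) ≈ 1.7.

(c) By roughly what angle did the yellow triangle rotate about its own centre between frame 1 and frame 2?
15° clockwise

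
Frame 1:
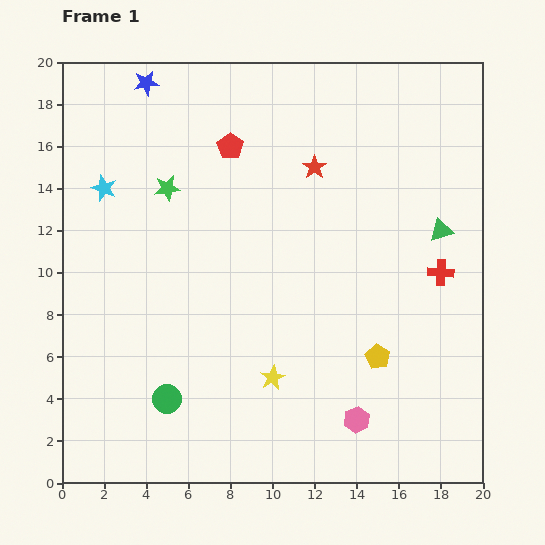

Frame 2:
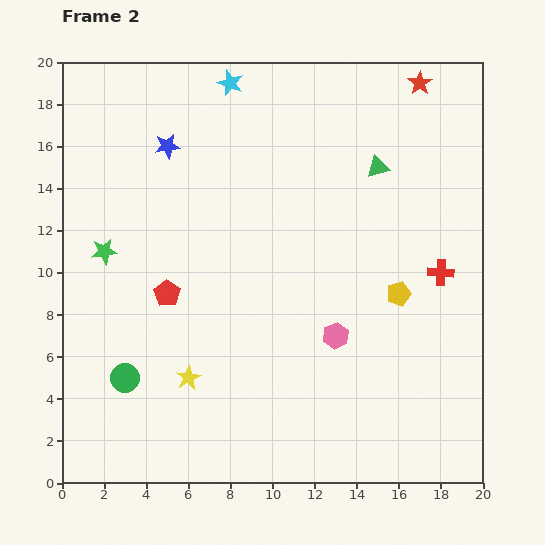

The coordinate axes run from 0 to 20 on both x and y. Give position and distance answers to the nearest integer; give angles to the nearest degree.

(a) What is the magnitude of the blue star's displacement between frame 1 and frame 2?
3

The blue star moved from (4, 19) to (5, 16), a distance of √(1² + 3²) ≈ 3.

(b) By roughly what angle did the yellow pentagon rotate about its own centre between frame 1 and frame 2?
26° clockwise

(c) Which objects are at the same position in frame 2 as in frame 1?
the red cross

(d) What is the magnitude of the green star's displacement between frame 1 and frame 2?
4

The green star moved from (5, 14) to (2, 11), a distance of √(3² + 3²) ≈ 4.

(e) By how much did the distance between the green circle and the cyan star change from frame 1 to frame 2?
+5

Distance in frame 1: 10. Distance in frame 2: 15.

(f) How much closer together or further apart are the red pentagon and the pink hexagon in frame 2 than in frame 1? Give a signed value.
-6

Distance in frame 1: 14. Distance in frame 2: 8.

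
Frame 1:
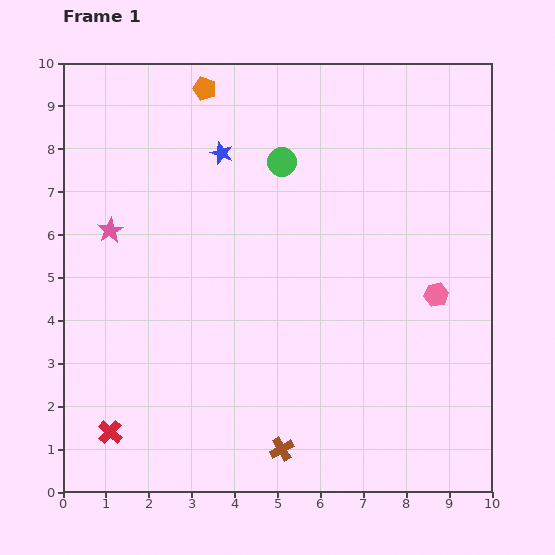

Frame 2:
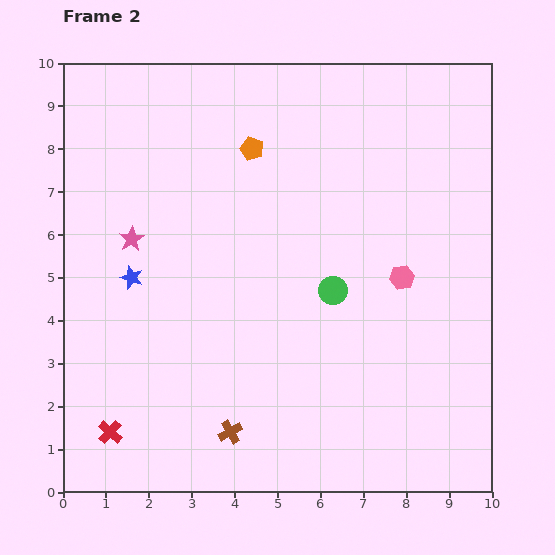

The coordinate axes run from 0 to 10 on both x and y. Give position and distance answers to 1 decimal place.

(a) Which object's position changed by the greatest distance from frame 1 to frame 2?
the blue star

(moved 3.6; next 3.2)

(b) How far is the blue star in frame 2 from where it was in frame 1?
3.6

The blue star moved from (3.7, 7.9) to (1.6, 5.0), a distance of √(2.1² + 2.9²) ≈ 3.6.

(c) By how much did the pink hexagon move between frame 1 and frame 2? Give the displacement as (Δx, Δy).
(-0.8, 0.4)

The pink hexagon was at (8.7, 4.6) in frame 1 and (7.9, 5.0) in frame 2.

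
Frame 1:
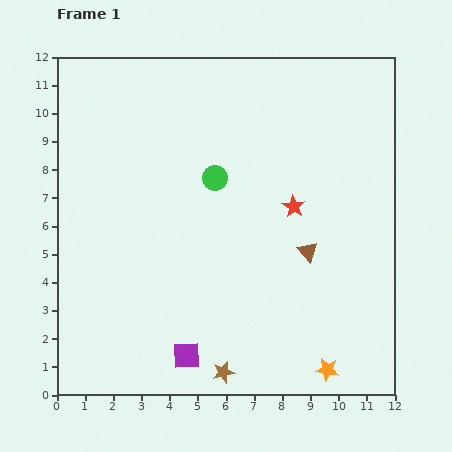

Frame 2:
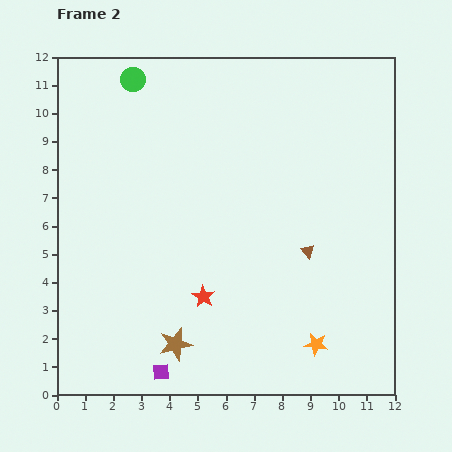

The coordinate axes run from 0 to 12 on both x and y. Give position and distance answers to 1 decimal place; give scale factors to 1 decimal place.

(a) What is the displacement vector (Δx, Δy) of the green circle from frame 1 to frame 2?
(-2.9, 3.5)

The green circle was at (5.6, 7.7) in frame 1 and (2.7, 11.2) in frame 2.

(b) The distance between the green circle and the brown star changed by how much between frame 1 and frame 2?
+2.6

Distance in frame 1: 6.9. Distance in frame 2: 9.5.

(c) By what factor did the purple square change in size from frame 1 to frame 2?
0.6×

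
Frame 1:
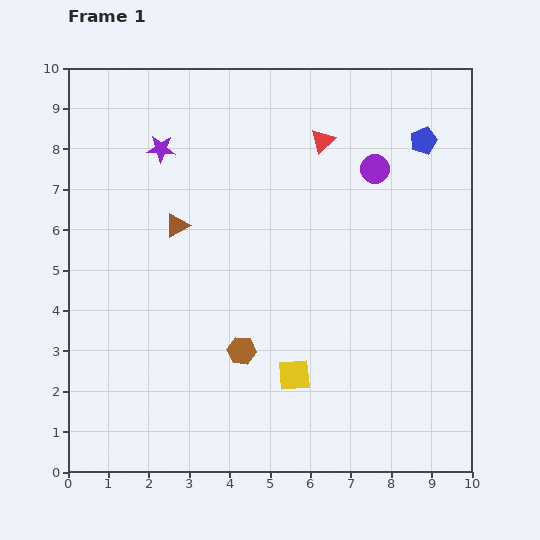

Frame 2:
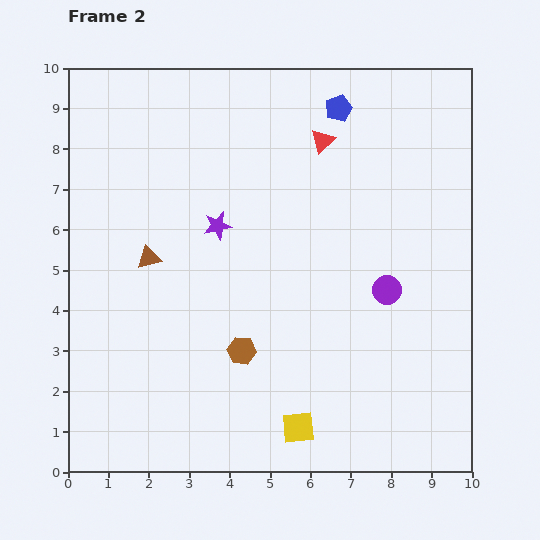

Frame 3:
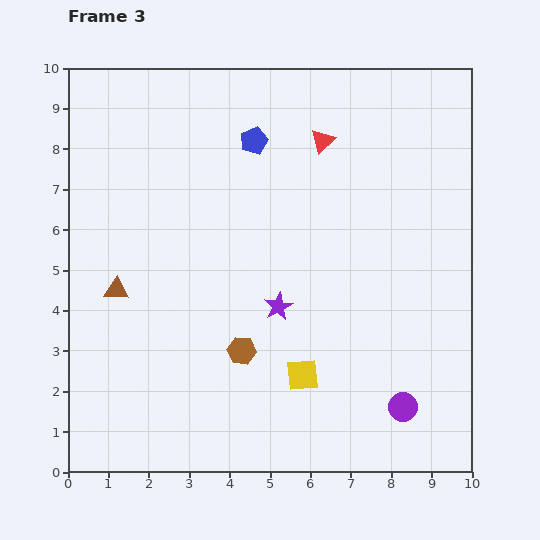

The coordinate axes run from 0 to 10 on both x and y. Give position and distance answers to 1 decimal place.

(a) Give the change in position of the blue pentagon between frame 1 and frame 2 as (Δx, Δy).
(-2.1, 0.8)

The blue pentagon was at (8.8, 8.2) in frame 1 and (6.7, 9.0) in frame 2.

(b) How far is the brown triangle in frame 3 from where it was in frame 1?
2.2

The brown triangle moved from (2.7, 6.1) to (1.2, 4.5), a distance of √(1.5² + 1.6²) ≈ 2.2.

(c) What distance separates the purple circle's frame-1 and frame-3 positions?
5.9

The purple circle moved from (7.6, 7.5) to (8.3, 1.6), a distance of √(0.7² + 5.9²) ≈ 5.9.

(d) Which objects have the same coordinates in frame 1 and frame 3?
the red triangle, the brown hexagon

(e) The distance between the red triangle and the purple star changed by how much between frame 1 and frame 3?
+0.2

Distance in frame 1: 4.0. Distance in frame 3: 4.2.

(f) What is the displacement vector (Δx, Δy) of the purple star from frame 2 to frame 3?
(1.5, -2.0)

The purple star was at (3.7, 6.1) in frame 2 and (5.2, 4.1) in frame 3.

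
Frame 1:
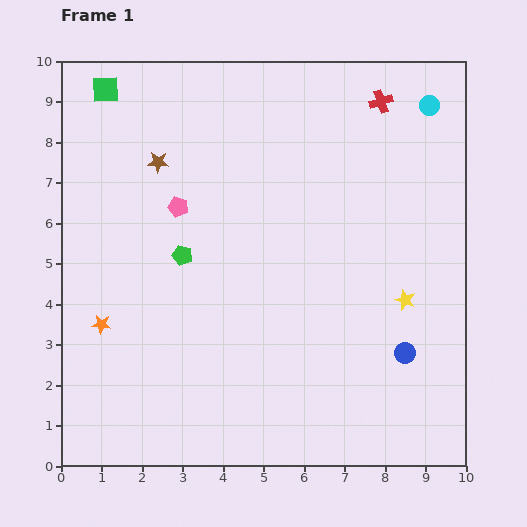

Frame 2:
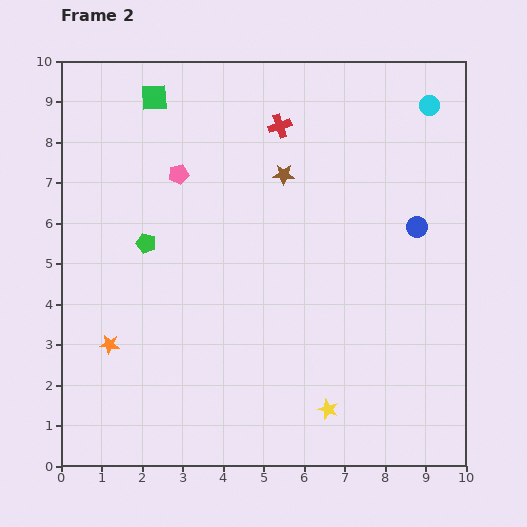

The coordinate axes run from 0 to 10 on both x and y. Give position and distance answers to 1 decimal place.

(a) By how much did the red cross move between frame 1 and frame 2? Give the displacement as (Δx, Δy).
(-2.5, -0.6)

The red cross was at (7.9, 9.0) in frame 1 and (5.4, 8.4) in frame 2.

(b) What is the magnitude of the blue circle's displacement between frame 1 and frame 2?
3.1

The blue circle moved from (8.5, 2.8) to (8.8, 5.9), a distance of √(0.3² + 3.1²) ≈ 3.1.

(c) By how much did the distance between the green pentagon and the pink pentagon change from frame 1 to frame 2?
+0.7

Distance in frame 1: 1.2. Distance in frame 2: 1.9.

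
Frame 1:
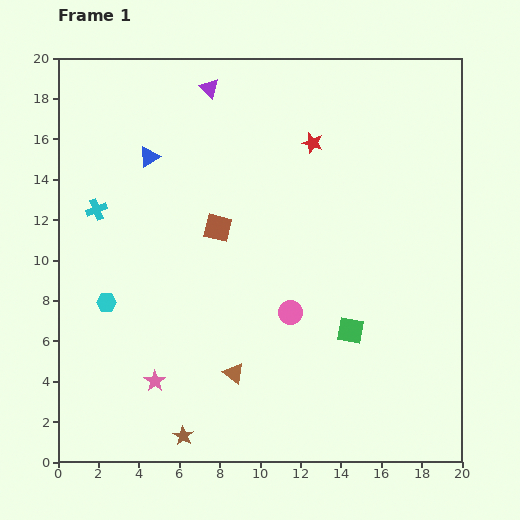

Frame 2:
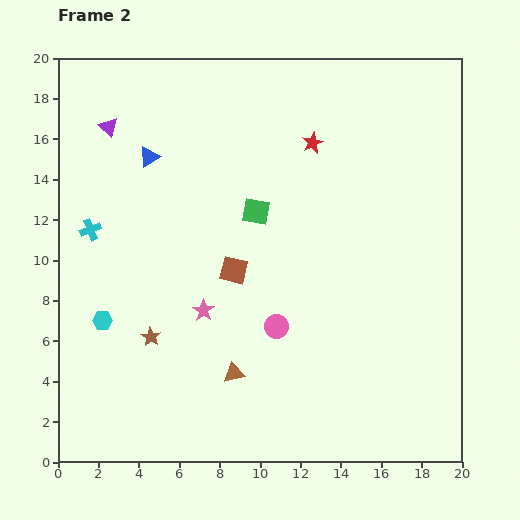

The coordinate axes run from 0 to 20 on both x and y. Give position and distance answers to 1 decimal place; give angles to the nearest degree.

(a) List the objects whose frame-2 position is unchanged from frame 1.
the brown triangle, the blue triangle, the red star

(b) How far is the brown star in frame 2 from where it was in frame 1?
5.2

The brown star moved from (6.2, 1.3) to (4.6, 6.2), a distance of √(1.6² + 4.9²) ≈ 5.2.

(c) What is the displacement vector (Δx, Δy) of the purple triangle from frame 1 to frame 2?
(-5.0, -1.9)

The purple triangle was at (7.5, 18.5) in frame 1 and (2.5, 16.6) in frame 2.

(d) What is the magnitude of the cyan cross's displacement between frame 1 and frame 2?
1.0

The cyan cross moved from (1.9, 12.5) to (1.6, 11.5), a distance of √(0.3² + 1.0²) ≈ 1.0.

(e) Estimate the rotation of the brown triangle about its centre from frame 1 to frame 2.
49° counter-clockwise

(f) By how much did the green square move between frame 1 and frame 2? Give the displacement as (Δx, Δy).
(-4.7, 5.9)

The green square was at (14.5, 6.5) in frame 1 and (9.8, 12.4) in frame 2.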